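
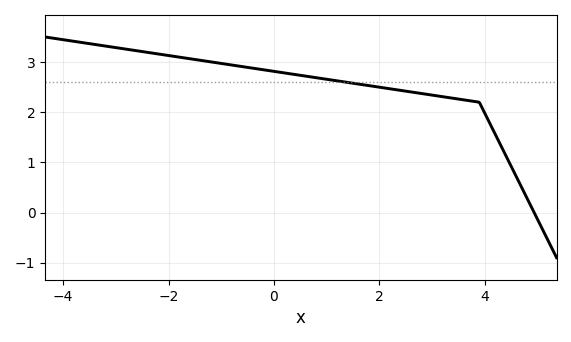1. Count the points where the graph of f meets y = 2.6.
1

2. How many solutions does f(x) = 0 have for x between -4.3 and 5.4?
1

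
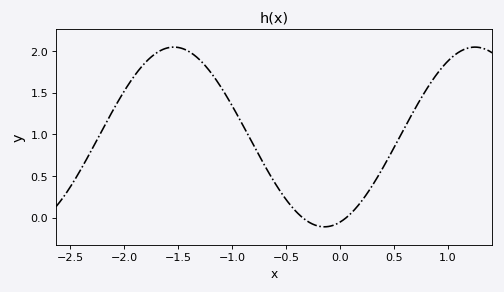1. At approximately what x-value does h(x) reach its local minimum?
-0.142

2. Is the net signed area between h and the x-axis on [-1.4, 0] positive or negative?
positive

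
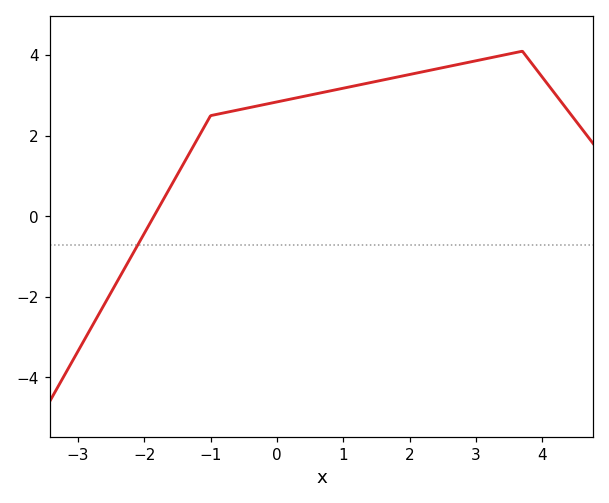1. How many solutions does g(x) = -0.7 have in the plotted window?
1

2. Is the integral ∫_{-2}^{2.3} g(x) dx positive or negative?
positive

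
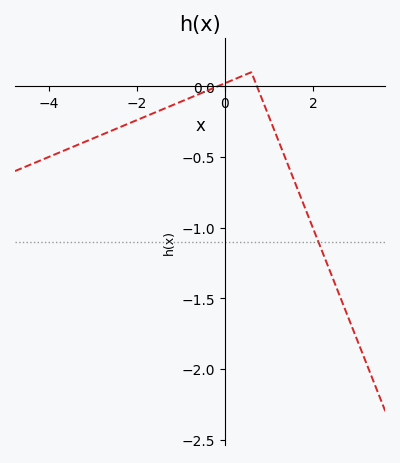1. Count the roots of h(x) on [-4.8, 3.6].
2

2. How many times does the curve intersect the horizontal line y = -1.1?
1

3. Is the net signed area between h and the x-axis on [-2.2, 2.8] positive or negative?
negative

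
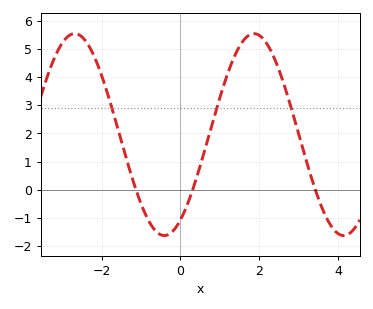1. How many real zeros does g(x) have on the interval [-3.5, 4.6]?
3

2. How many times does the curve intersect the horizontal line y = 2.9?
3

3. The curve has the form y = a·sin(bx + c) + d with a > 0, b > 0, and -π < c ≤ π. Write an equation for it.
y = 3.58sin(1.4x - 1) + 1.96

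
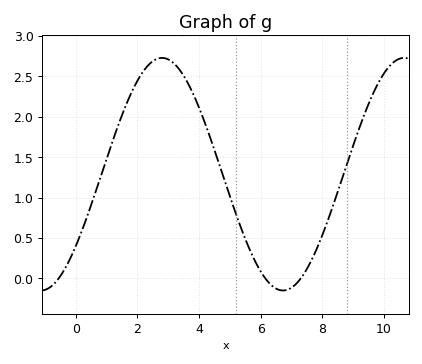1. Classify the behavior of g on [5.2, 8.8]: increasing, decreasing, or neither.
neither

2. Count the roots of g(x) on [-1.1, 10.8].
3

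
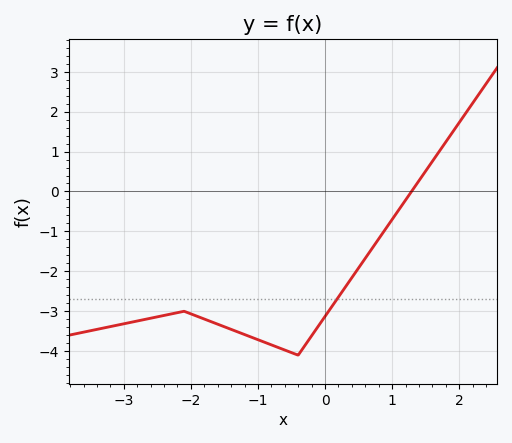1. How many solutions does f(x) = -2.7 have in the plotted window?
1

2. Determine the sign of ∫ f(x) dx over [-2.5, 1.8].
negative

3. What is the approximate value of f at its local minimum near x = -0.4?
-4.1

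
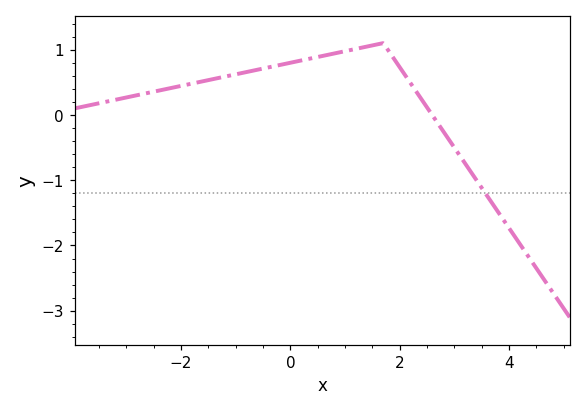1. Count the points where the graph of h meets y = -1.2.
1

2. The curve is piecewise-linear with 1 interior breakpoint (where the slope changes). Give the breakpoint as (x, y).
(1.7, 1.1)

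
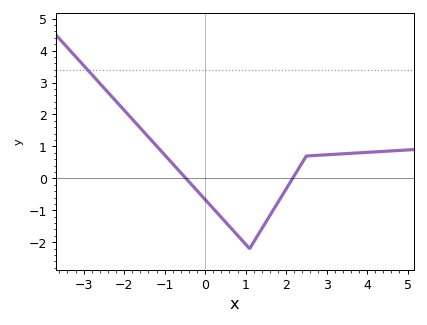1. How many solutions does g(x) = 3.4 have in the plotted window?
1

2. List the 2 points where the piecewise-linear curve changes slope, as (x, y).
(1.1, -2.2); (2.5, 0.7)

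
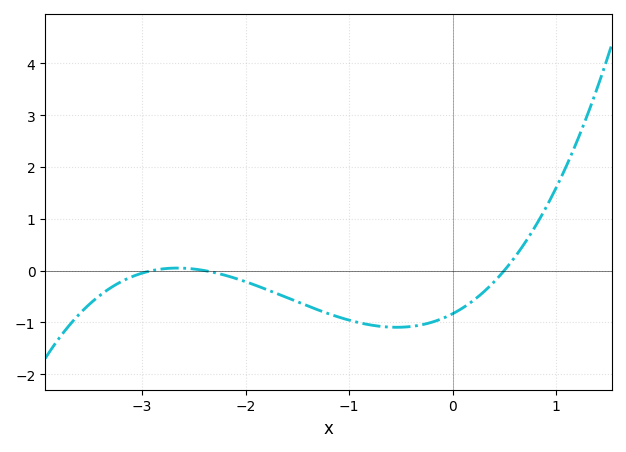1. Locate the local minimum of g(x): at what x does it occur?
-0.5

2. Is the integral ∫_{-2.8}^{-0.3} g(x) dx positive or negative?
negative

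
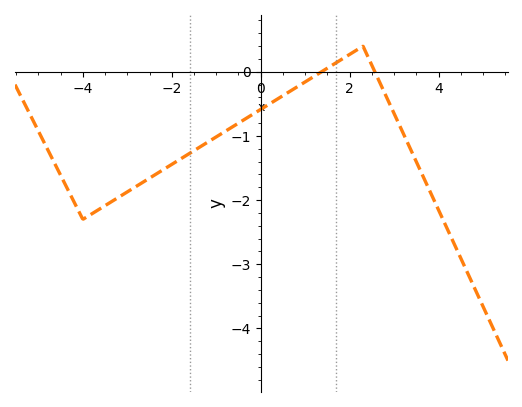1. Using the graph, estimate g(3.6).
-1.6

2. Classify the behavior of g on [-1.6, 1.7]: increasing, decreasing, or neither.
increasing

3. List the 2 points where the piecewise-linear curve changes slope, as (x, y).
(-4, -2.3); (2.3, 0.4)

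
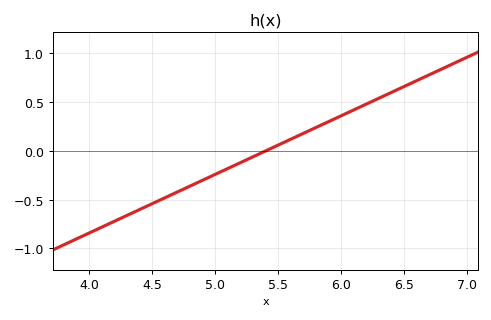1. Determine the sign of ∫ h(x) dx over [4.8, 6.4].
positive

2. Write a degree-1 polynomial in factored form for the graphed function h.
y = 0.6(x - 5.4)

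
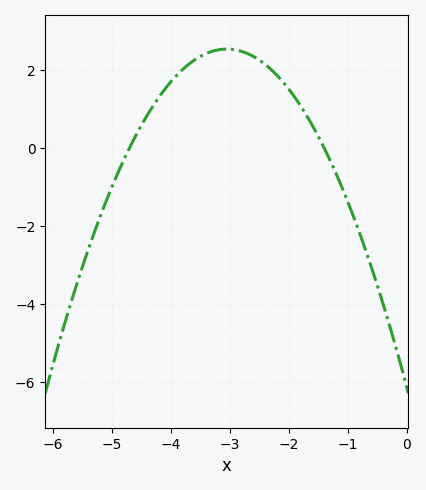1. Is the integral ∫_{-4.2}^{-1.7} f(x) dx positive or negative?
positive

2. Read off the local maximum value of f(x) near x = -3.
2.6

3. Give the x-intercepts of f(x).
-4.7, -1.4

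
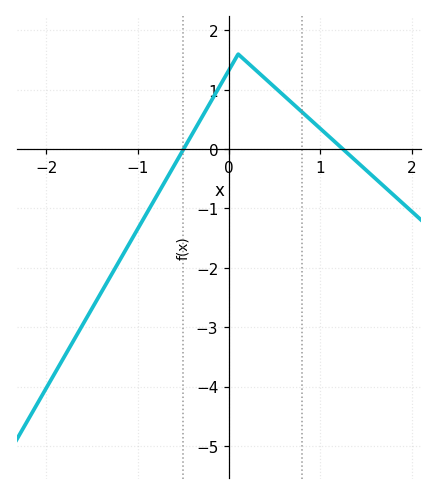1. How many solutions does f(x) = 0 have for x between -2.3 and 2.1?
2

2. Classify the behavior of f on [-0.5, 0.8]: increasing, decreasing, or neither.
neither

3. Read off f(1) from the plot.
0.343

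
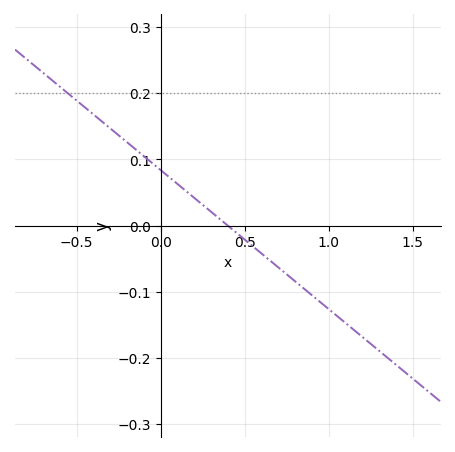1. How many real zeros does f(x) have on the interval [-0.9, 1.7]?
1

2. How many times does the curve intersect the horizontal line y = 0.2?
1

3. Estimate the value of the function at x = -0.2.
0.13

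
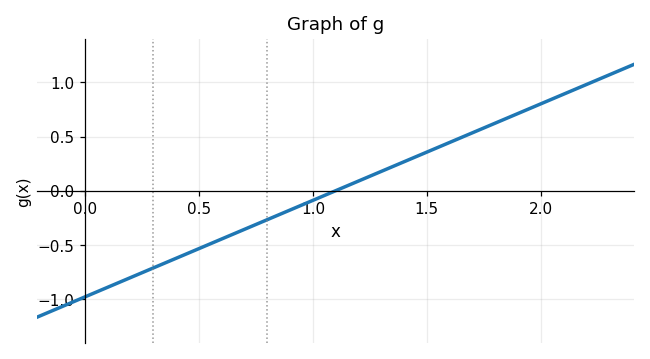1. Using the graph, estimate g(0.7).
-0.35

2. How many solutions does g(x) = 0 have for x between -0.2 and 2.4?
1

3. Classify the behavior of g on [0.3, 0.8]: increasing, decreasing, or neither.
increasing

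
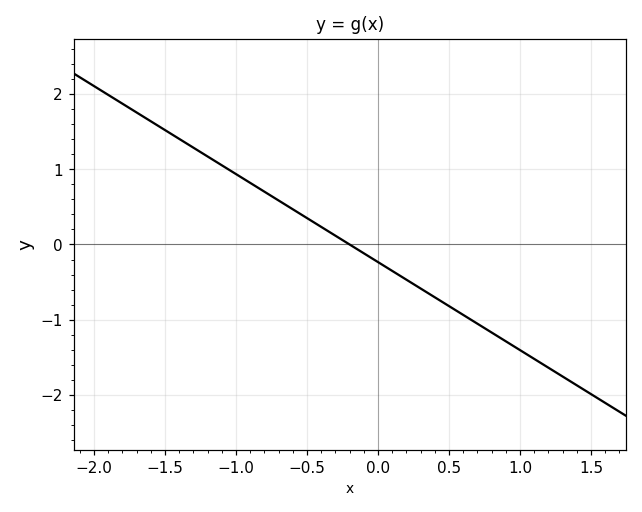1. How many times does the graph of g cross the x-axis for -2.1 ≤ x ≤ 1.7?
1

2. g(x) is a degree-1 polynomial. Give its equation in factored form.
y = -1.17(x + 0.2)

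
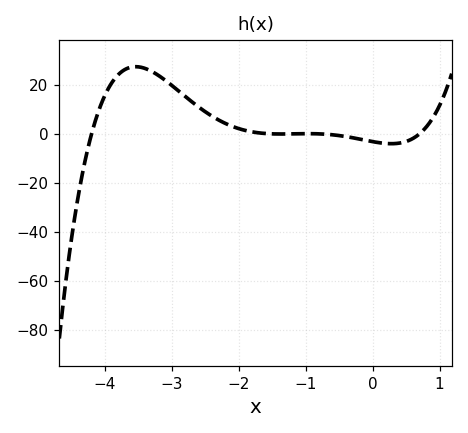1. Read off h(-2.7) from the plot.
14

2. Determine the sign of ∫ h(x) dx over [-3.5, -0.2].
positive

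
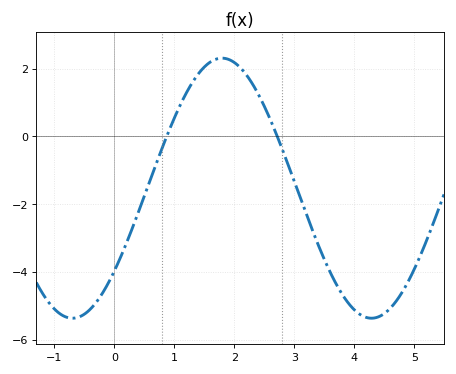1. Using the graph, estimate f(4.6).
-5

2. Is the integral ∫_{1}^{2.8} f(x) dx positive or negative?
positive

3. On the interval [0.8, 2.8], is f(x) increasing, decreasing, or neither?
neither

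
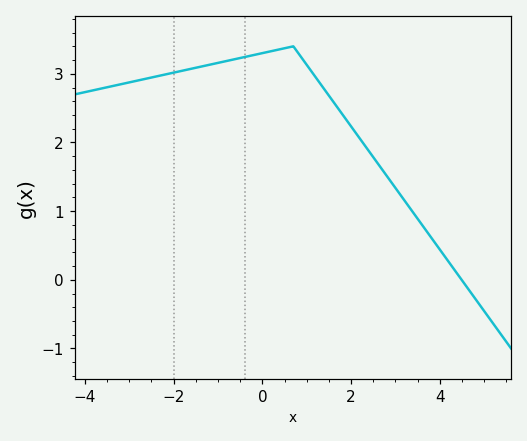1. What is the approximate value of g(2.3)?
2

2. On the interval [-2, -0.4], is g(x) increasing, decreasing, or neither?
increasing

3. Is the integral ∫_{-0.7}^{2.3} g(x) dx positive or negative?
positive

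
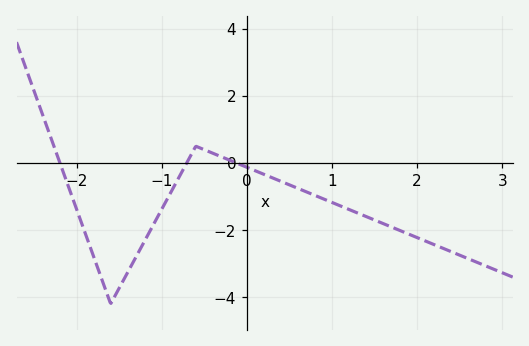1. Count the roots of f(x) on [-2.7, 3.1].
3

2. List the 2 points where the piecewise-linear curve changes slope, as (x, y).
(-1.6, -4.2); (-0.6, 0.5)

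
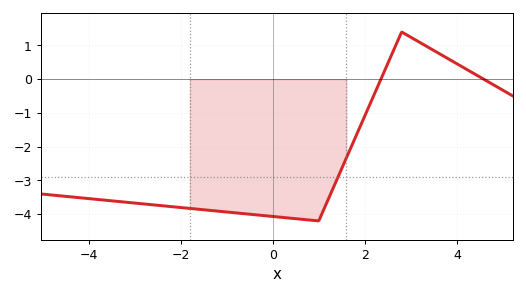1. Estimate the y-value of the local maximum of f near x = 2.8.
1.4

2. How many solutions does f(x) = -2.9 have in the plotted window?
1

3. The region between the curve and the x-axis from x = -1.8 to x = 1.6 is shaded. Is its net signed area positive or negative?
negative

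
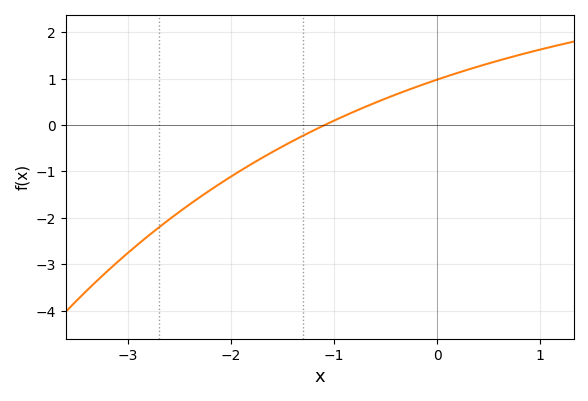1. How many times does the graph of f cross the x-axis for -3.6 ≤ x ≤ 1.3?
1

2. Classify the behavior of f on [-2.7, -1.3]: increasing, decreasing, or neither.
increasing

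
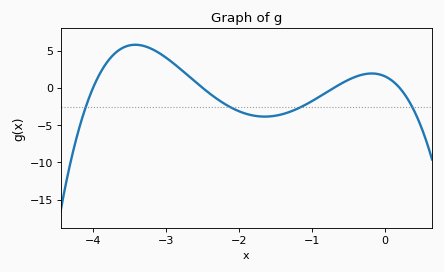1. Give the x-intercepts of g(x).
-4, -2.5, -0.7, 0.2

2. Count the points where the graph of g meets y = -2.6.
4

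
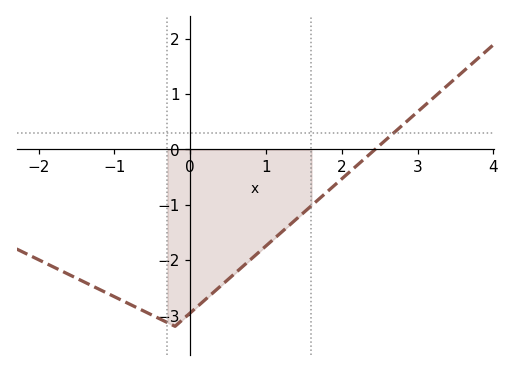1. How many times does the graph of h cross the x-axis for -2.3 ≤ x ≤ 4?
1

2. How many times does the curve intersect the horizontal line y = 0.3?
1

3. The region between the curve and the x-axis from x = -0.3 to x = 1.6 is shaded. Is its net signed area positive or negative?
negative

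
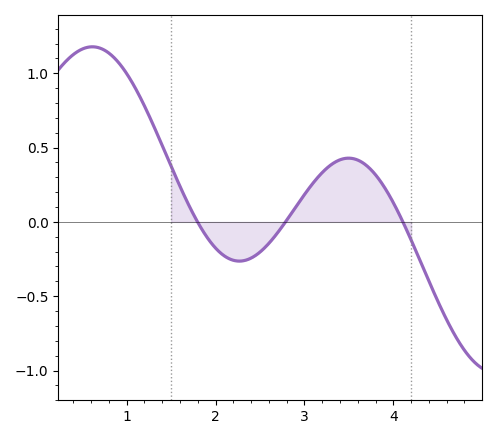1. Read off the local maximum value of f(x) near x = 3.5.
0.429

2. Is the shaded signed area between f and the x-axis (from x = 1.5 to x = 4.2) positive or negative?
positive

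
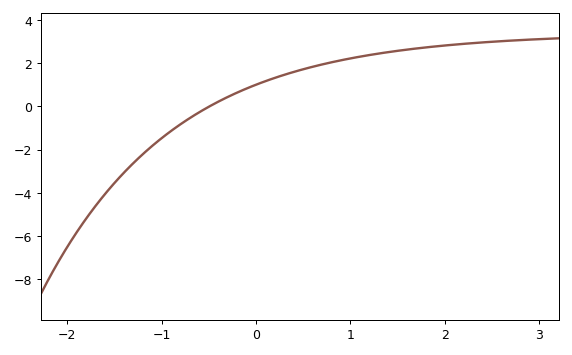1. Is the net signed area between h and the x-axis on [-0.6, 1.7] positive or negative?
positive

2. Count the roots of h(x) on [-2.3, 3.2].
1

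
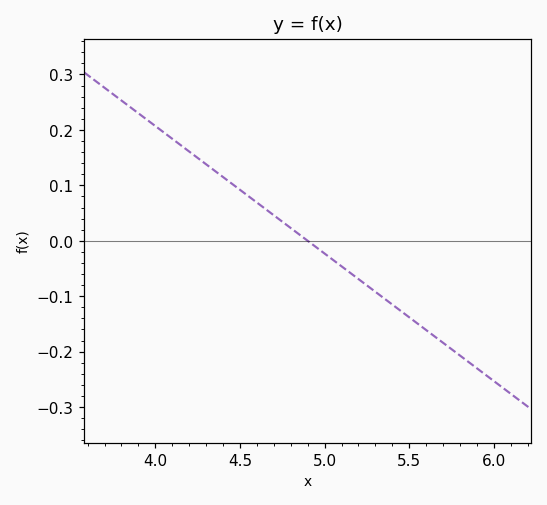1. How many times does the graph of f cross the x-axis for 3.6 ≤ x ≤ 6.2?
1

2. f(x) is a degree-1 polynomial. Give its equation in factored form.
y = -0.23(x - 4.9)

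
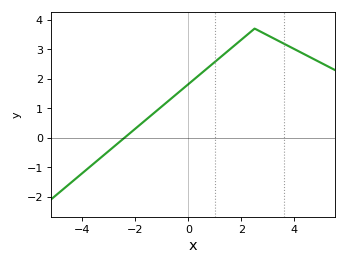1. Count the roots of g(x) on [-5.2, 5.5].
1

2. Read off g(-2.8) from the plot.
-0.3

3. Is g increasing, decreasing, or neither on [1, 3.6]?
neither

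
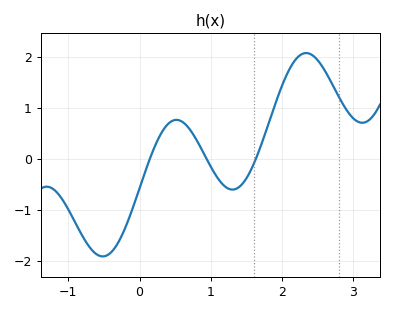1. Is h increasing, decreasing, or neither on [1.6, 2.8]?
neither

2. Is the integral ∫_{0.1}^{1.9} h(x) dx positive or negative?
positive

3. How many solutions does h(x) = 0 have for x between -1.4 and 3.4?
3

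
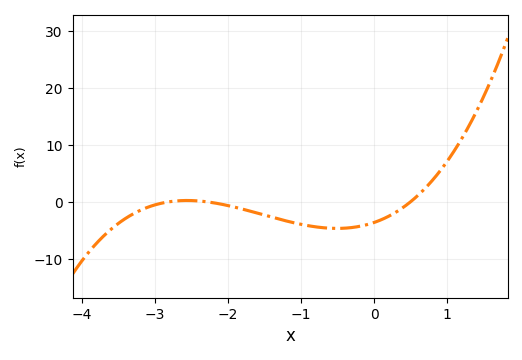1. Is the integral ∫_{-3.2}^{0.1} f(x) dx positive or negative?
negative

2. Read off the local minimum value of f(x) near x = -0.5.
-5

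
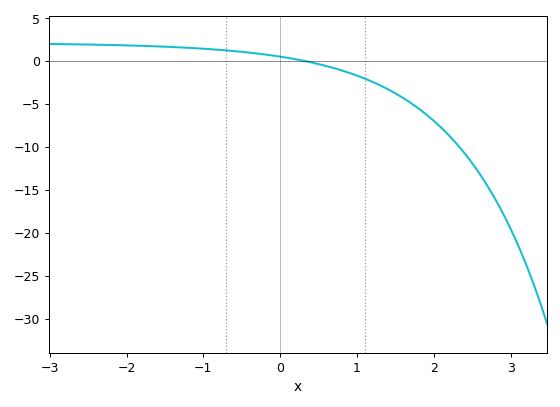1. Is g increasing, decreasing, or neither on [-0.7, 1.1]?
decreasing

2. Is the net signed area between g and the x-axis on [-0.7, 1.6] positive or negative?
negative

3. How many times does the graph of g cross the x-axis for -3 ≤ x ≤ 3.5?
1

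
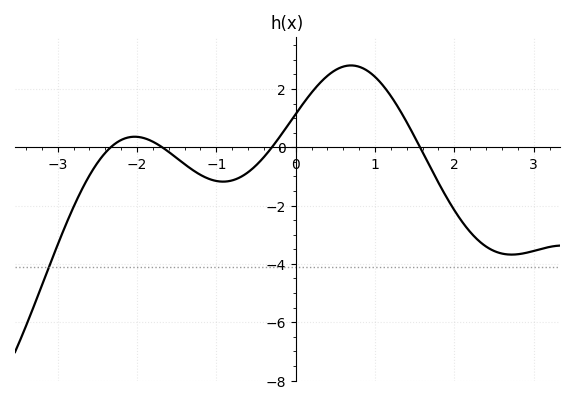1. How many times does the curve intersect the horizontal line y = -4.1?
1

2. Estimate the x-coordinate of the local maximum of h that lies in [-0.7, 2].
0.698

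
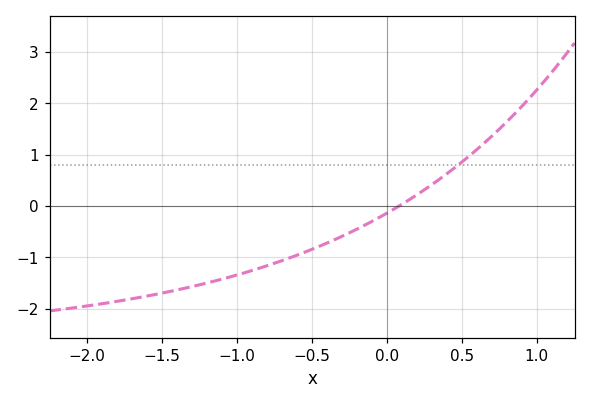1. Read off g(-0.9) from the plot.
-1.3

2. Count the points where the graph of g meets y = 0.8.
1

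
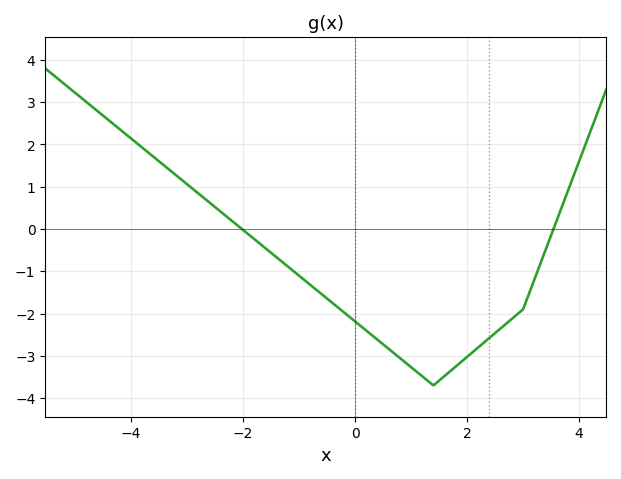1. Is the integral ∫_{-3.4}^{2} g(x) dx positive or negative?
negative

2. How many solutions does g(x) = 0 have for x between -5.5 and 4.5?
2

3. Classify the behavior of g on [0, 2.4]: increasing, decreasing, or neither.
neither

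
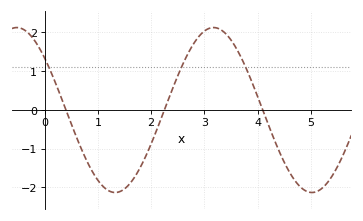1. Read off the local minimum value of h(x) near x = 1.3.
-2.13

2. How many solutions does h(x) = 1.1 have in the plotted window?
3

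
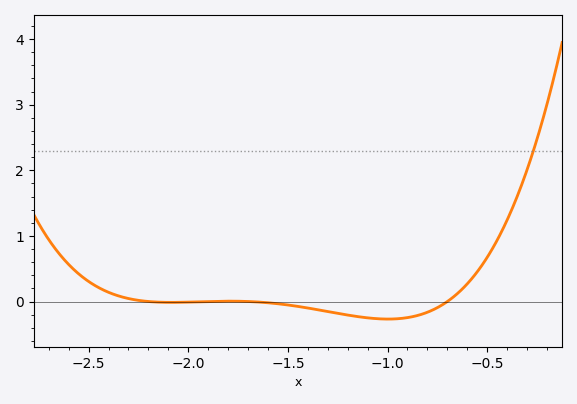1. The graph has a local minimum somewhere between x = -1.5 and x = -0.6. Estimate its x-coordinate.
-0.998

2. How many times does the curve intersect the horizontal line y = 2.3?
1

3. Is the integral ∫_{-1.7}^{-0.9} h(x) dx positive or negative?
negative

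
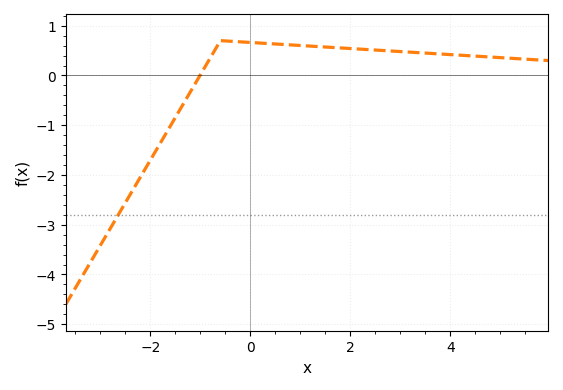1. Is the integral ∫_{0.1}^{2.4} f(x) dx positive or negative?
positive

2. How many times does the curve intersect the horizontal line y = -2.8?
1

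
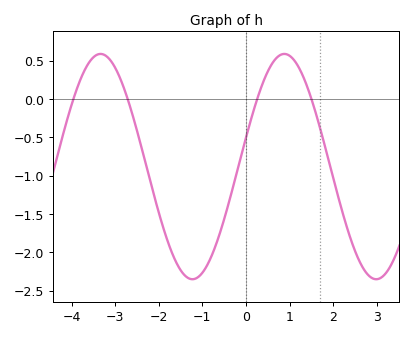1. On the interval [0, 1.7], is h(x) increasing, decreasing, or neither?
neither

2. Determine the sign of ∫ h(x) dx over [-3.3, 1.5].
negative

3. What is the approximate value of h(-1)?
-2.25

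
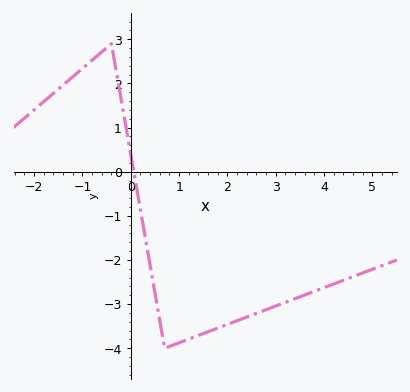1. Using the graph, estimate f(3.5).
-2.83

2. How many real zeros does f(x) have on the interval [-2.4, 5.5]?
1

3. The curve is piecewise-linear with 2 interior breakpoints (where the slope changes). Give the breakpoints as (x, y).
(-0.4, 2.9); (0.7, -4)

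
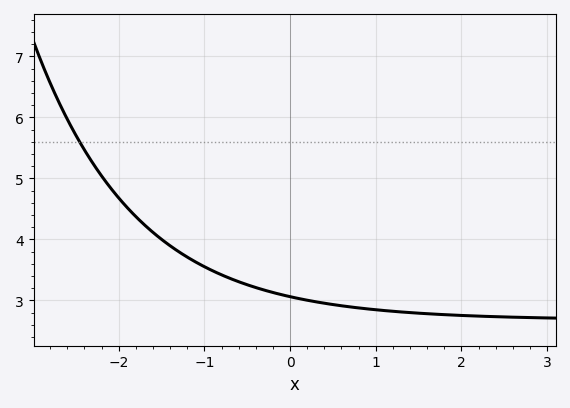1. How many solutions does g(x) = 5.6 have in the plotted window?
1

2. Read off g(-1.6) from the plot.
4.1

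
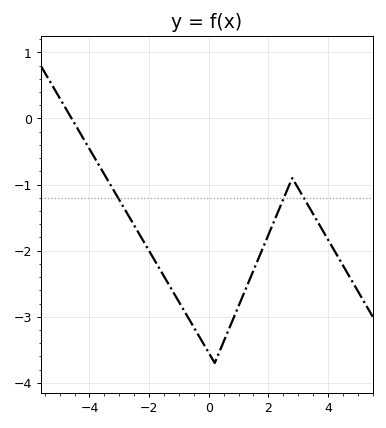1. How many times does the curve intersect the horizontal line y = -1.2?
3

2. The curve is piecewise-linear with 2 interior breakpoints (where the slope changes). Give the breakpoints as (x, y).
(0.2, -3.7); (2.8, -0.9)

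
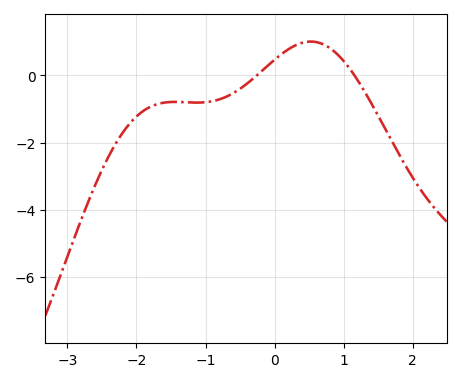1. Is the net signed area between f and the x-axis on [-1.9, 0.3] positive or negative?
negative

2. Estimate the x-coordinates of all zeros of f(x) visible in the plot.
-0.257, 1.16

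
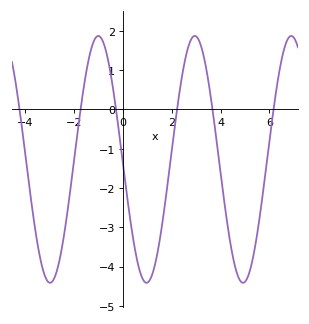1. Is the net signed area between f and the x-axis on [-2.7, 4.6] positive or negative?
negative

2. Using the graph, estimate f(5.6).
-2.75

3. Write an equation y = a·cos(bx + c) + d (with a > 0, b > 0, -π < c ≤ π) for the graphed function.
y = 3.14cos(1.59x + 1.6) - 1.27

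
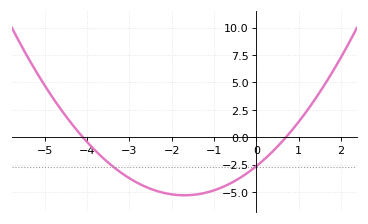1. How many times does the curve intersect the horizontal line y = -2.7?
2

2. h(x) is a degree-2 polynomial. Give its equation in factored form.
y = 0.92(x + 4.1)(x - 0.7)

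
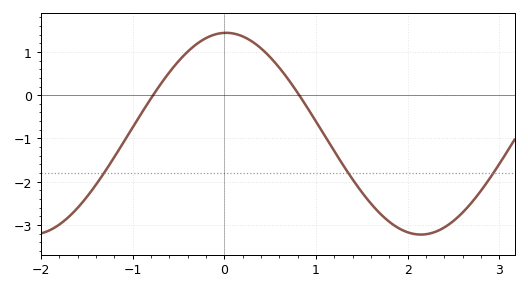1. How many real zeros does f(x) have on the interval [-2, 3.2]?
2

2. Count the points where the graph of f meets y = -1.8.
3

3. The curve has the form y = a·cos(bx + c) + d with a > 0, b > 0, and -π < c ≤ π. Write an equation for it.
y = 2.33cos(1.48x - 0.03) - 0.89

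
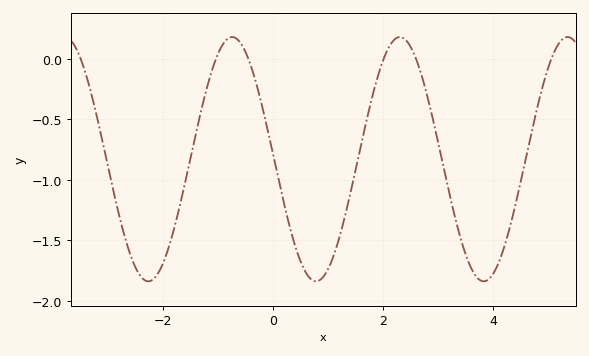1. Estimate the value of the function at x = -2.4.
-1.8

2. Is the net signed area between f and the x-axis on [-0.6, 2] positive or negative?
negative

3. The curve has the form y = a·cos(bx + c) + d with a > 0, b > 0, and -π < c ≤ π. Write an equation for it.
y = 1.01cos(2.06x + 1.53) - 0.83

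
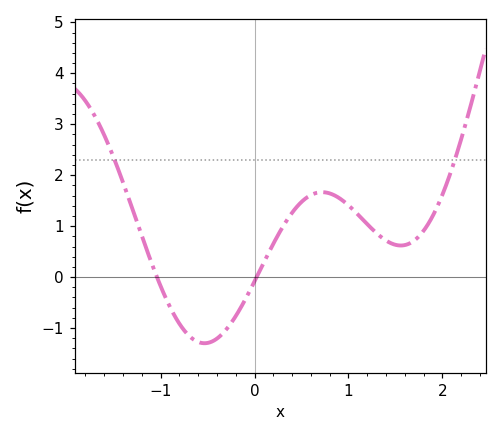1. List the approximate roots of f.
-1.04, 0.023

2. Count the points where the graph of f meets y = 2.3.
2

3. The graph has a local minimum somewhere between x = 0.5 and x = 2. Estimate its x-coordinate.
1.56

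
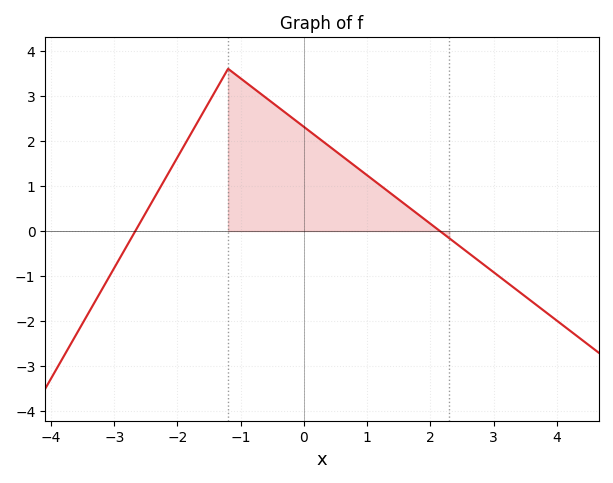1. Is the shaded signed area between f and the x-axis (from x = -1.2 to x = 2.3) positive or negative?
positive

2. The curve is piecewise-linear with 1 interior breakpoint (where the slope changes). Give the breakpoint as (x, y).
(-1.2, 3.6)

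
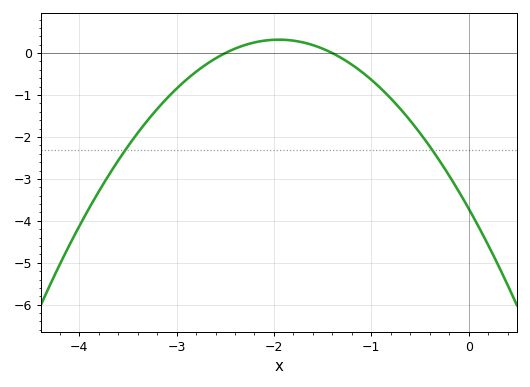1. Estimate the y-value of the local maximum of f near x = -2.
0.3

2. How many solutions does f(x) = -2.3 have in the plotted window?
2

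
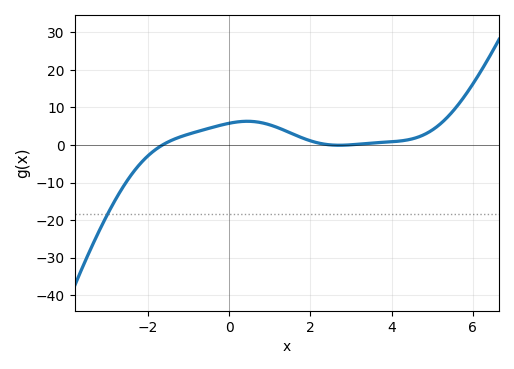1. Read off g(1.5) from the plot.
3.24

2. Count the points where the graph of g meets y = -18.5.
1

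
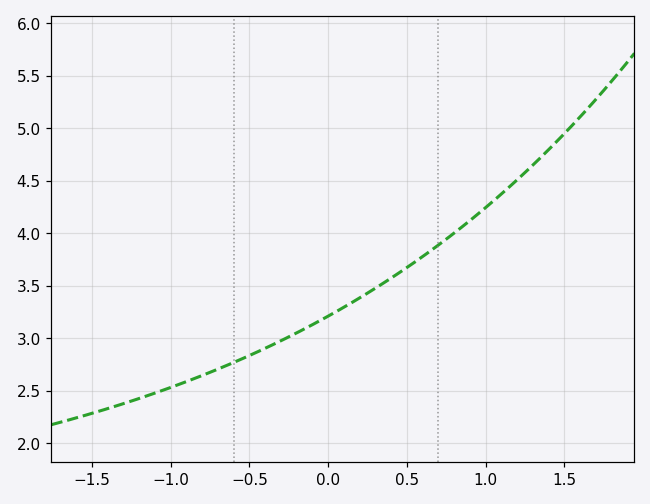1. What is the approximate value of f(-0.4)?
2.9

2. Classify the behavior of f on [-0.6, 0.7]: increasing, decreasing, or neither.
increasing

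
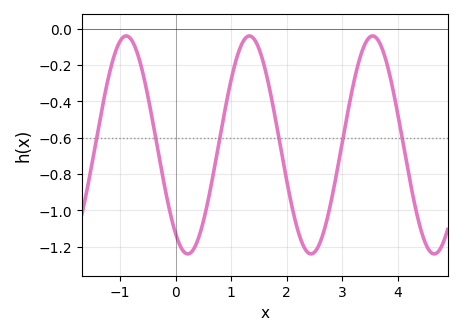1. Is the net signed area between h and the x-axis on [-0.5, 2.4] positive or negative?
negative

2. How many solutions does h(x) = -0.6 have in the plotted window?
6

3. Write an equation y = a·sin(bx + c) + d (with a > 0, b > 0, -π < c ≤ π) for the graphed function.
y = 0.6sin(2.8x - 2.2) - 0.64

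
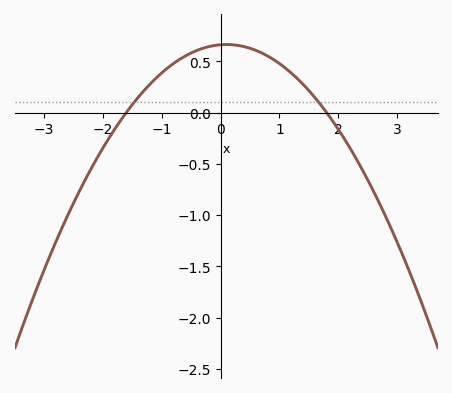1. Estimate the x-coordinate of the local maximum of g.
0.1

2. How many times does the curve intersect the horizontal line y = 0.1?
2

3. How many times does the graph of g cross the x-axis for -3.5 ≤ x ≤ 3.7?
2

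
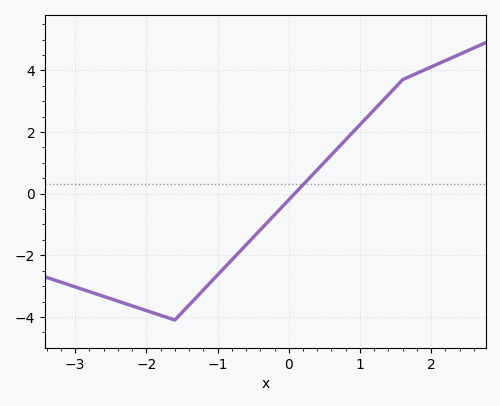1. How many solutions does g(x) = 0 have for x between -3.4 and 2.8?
1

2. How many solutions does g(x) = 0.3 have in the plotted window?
1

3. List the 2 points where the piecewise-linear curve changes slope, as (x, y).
(-1.6, -4.1); (1.6, 3.7)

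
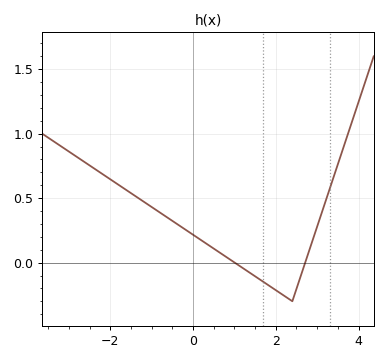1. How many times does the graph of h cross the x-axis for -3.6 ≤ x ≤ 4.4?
2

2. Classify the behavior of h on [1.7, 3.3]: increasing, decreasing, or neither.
neither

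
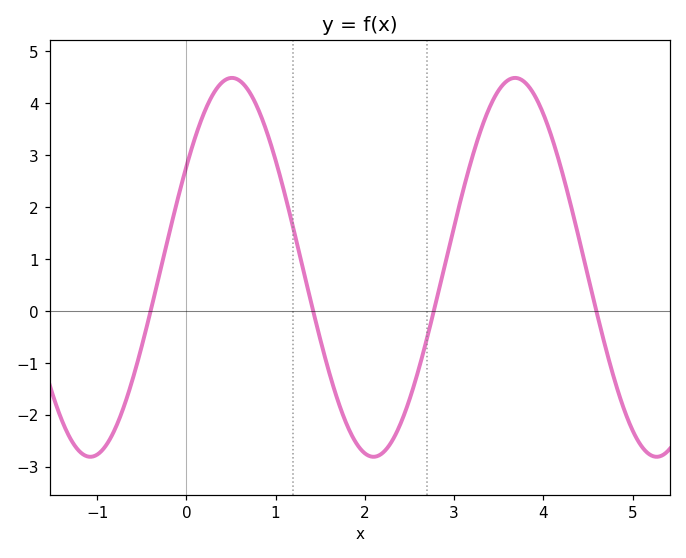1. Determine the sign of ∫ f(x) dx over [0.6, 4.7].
positive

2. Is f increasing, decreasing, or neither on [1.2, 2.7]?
neither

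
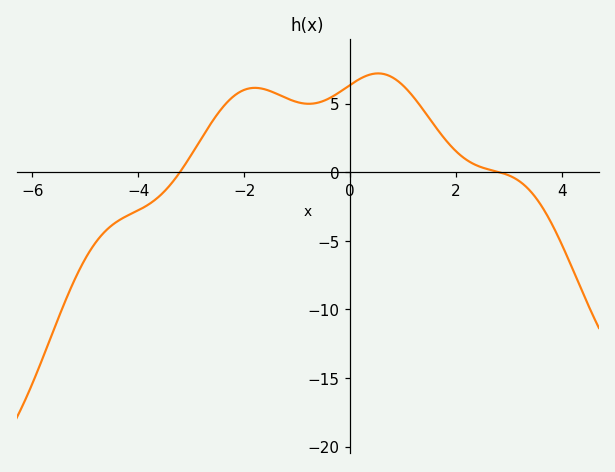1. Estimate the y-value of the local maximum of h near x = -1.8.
6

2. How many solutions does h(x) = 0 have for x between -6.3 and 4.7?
2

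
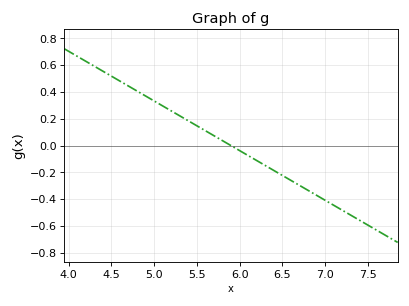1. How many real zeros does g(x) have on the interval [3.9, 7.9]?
1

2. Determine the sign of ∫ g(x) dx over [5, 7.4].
negative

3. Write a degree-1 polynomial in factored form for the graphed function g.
y = -0.37(x - 5.9)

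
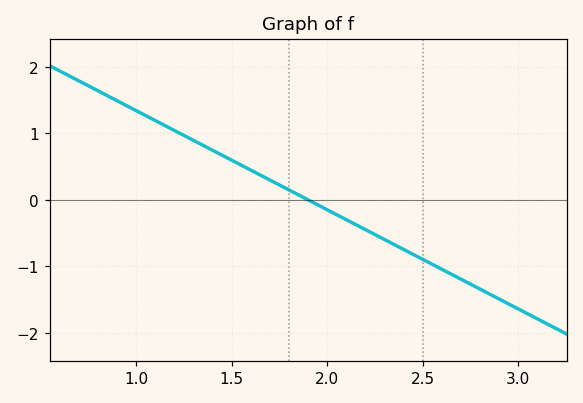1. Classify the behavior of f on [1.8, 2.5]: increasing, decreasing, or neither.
decreasing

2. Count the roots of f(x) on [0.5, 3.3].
1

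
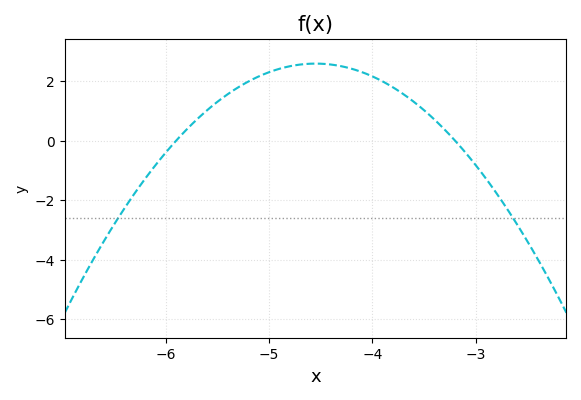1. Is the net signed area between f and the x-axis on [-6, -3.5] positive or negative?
positive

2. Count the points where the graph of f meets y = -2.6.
2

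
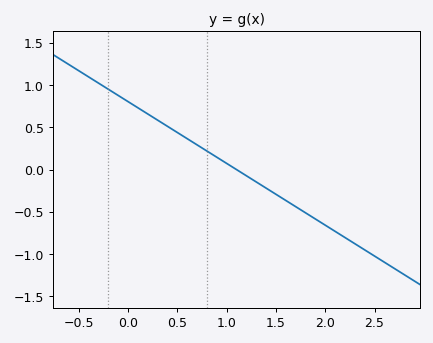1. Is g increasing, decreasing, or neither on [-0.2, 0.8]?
decreasing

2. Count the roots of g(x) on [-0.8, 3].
1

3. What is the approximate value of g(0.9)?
0.15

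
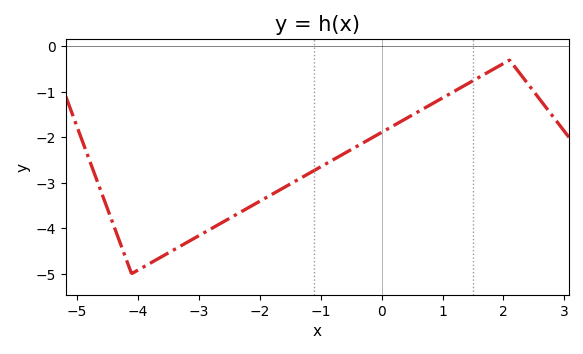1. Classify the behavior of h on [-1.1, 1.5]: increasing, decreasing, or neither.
increasing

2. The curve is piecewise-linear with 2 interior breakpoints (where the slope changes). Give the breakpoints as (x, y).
(-4.1, -5); (2.1, -0.3)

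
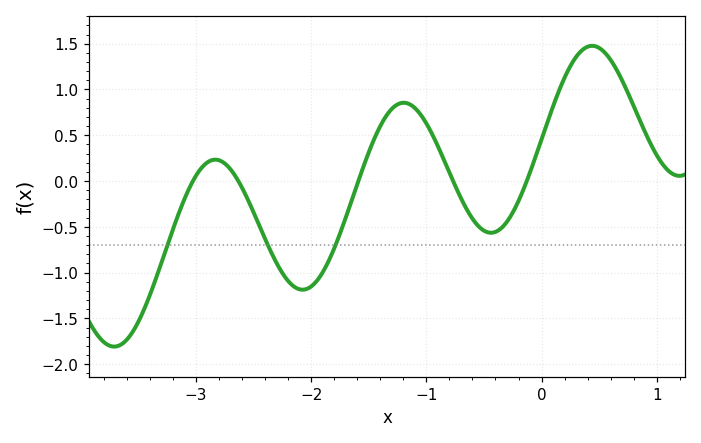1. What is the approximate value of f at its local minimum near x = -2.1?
-1.2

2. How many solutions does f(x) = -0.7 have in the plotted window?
3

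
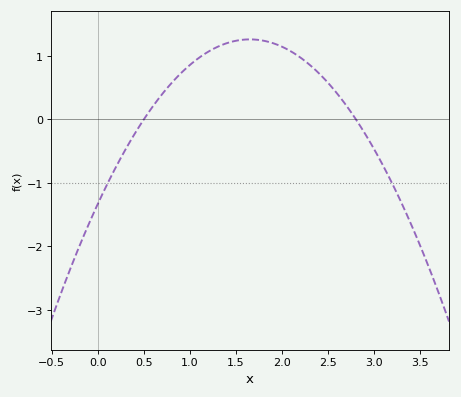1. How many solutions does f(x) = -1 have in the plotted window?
2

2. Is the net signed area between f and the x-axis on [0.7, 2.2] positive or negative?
positive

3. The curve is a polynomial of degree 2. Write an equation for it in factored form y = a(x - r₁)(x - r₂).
y = -0.95(x - 0.5)(x - 2.8)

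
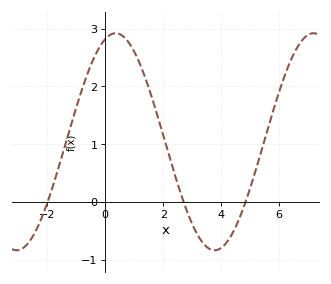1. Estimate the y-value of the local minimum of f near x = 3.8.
-0.8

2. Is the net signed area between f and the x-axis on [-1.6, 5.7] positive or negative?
positive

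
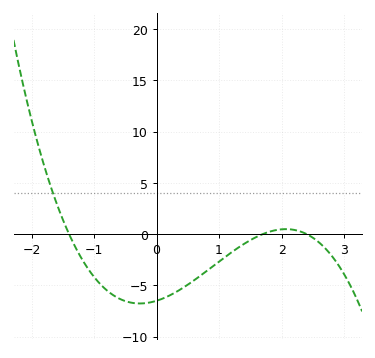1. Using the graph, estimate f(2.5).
-0.5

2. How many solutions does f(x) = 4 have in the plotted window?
1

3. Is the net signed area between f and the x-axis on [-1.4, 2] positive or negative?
negative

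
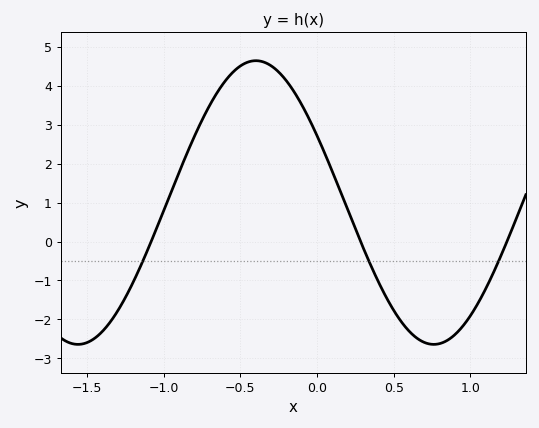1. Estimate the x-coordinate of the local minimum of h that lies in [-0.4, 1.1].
0.75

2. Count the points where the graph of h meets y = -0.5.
3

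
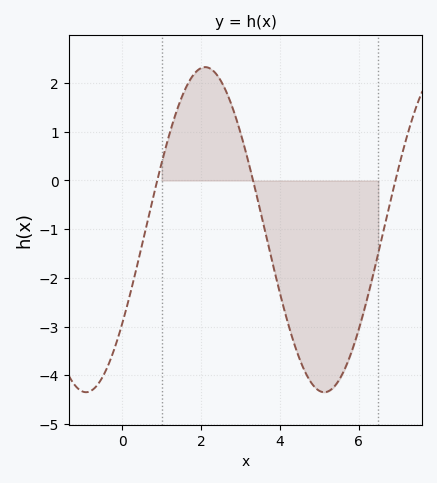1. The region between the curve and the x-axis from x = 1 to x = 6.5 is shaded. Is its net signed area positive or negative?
negative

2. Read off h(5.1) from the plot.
-4.35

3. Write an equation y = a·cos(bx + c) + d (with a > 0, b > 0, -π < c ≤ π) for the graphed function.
y = 3.34cos(1.04x - 2.19) - 1.01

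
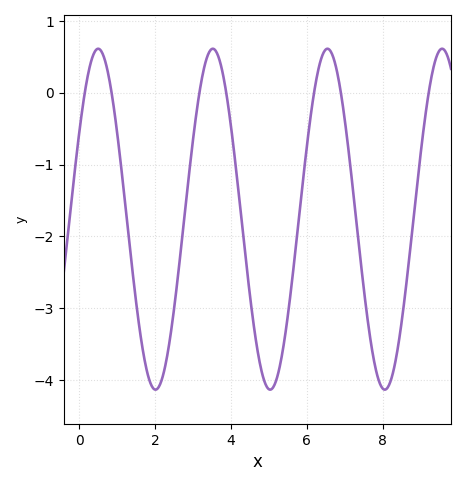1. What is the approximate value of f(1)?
-0.5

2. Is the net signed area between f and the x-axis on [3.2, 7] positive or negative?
negative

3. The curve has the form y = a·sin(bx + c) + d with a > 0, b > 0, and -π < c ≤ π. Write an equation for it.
y = 2.37sin(2.1x + 0.52) - 1.76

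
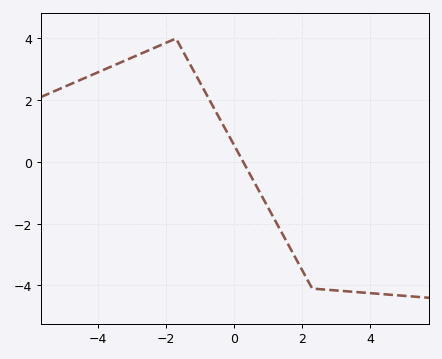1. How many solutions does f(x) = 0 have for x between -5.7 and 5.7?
1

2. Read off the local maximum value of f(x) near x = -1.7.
4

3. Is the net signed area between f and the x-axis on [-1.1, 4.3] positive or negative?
negative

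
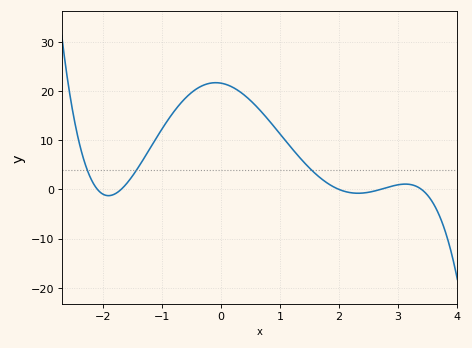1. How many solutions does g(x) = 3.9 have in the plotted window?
3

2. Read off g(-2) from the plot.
-1.01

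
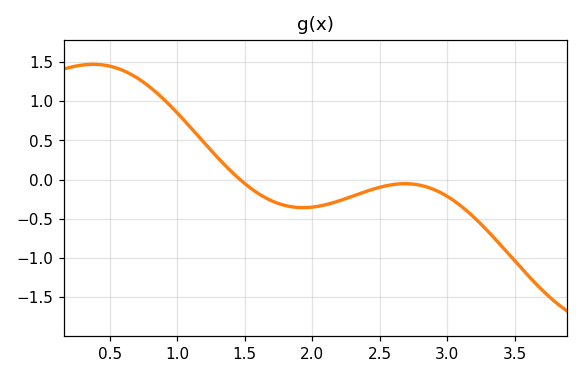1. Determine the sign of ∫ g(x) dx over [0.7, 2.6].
positive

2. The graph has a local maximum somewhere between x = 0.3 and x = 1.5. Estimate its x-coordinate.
0.378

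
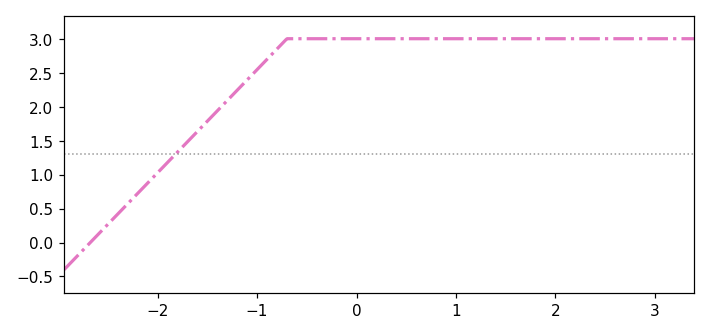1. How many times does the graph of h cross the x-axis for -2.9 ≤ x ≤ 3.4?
1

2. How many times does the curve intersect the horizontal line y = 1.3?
1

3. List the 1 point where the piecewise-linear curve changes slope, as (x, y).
(-0.7, 3)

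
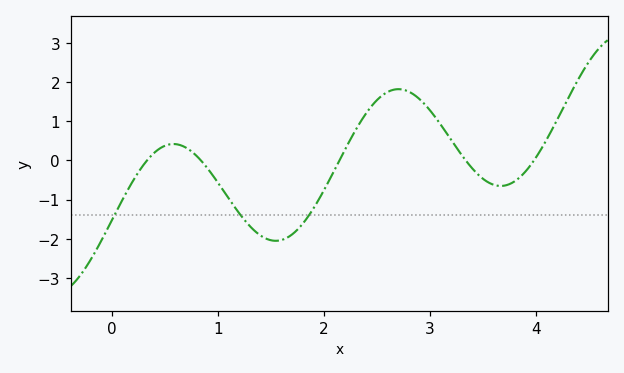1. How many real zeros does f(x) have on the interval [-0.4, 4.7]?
5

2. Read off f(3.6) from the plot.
-0.6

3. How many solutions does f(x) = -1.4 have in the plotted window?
3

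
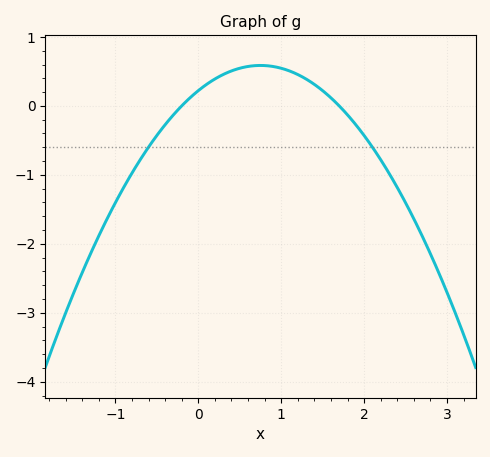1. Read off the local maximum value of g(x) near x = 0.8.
0.6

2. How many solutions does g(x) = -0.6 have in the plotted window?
2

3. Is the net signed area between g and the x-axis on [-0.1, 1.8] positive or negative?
positive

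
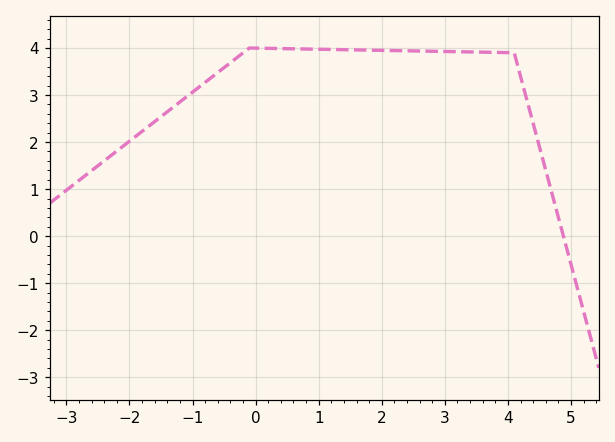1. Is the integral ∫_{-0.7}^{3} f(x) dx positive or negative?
positive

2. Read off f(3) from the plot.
3.93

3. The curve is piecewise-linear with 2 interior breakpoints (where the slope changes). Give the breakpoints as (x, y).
(-0.1, 4); (4.1, 3.9)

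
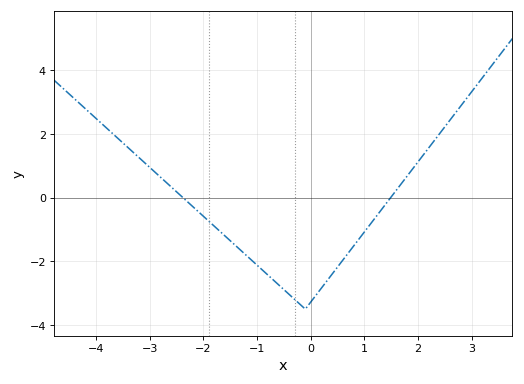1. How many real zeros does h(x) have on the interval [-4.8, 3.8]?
2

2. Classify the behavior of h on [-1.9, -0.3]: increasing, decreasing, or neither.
decreasing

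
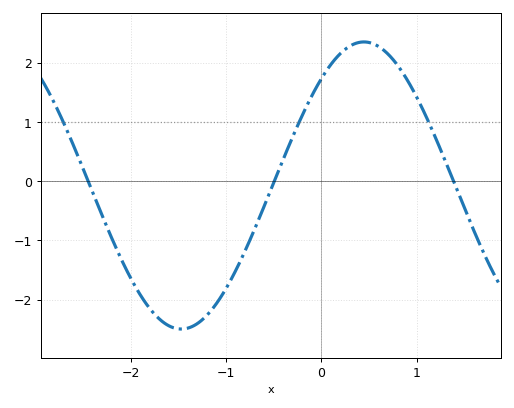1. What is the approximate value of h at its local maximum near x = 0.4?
2.36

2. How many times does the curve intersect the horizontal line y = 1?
3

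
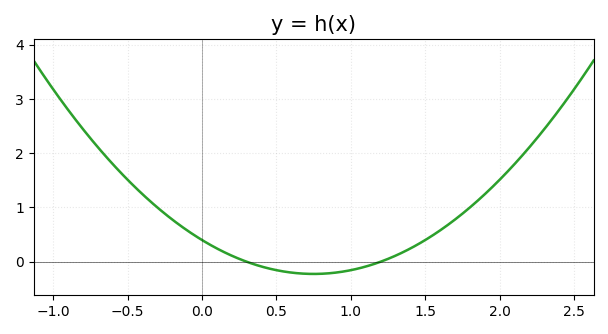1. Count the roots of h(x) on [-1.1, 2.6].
2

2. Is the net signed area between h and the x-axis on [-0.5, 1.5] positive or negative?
positive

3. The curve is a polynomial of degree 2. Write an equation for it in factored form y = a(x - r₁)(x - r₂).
y = 1.11(x - 0.3)(x - 1.2)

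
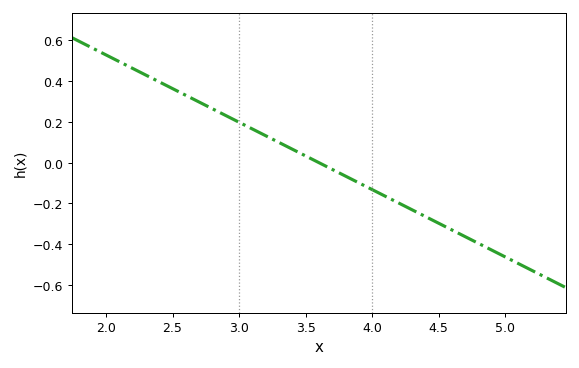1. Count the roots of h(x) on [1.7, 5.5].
1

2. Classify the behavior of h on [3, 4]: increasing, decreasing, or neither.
decreasing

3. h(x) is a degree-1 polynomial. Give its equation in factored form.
y = -0.33(x - 3.6)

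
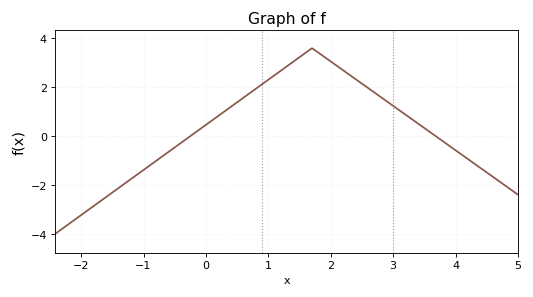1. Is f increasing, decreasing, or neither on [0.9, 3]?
neither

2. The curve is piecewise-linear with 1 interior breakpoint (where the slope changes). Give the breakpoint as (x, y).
(1.7, 3.6)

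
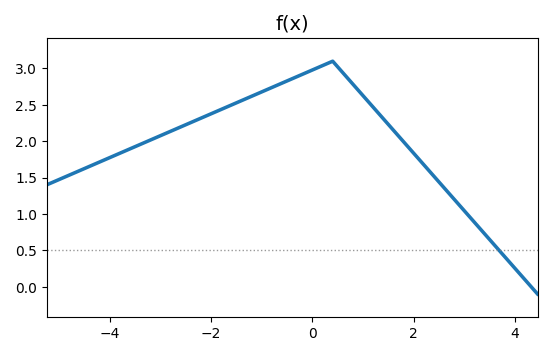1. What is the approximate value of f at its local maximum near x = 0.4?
3.1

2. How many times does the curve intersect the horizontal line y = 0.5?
1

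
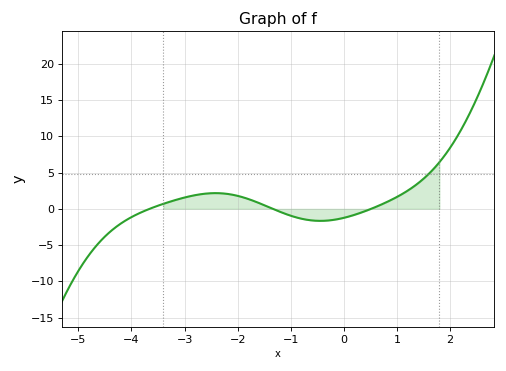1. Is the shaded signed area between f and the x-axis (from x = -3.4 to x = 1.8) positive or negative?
positive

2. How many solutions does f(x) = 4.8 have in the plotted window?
1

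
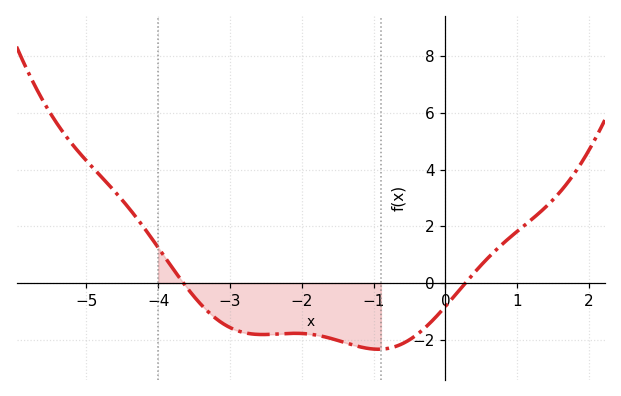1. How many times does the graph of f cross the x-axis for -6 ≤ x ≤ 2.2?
2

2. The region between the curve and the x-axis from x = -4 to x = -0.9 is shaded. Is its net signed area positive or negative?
negative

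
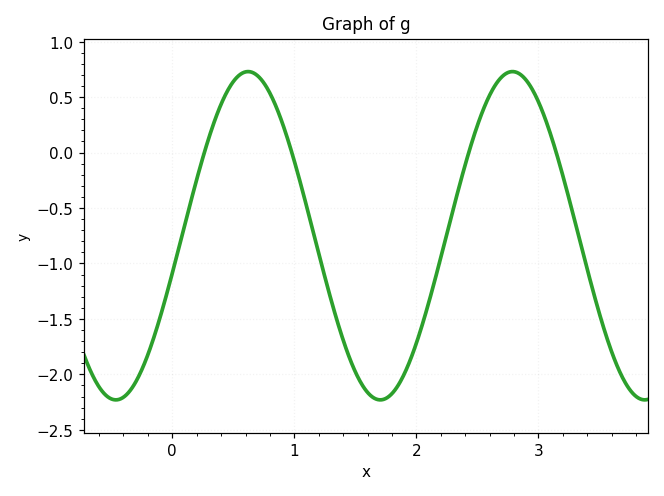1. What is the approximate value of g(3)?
0.458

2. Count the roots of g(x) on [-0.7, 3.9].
4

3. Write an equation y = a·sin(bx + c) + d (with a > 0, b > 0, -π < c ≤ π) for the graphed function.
y = 1.48sin(2.9x - 0.23) - 0.75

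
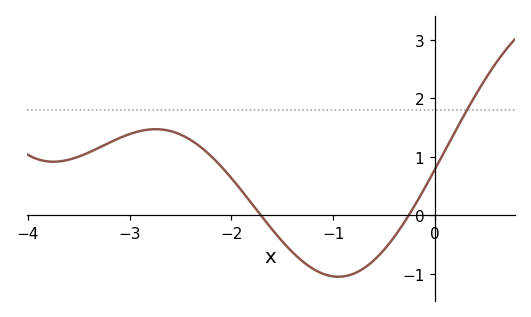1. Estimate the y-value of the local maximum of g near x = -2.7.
1.5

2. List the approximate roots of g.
-1.7, -0.3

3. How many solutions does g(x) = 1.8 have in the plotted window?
1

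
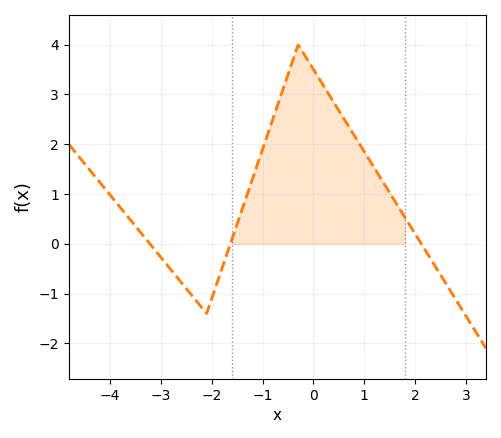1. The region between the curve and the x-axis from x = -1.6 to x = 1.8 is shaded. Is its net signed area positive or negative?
positive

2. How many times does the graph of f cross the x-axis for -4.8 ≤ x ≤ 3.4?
3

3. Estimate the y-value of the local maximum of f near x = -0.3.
4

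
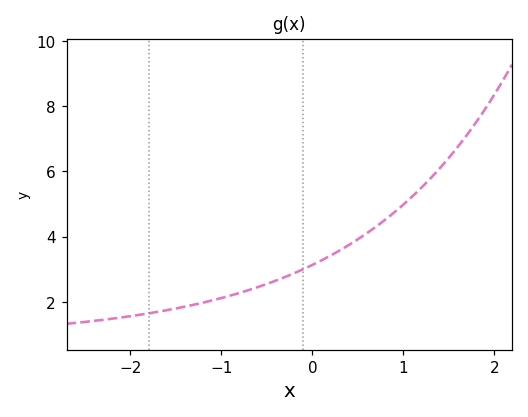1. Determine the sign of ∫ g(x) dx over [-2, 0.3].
positive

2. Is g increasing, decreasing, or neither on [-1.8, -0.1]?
increasing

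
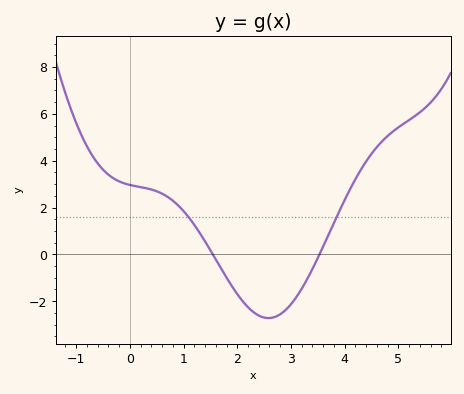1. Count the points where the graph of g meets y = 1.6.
2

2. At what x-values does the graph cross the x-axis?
1.5, 3.5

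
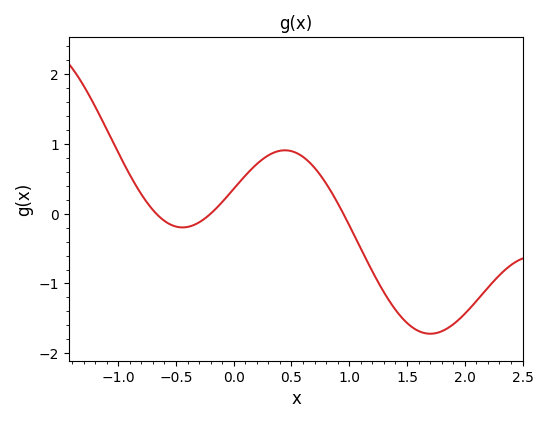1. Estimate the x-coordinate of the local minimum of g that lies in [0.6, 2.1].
1.7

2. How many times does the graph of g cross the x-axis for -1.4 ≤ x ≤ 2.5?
3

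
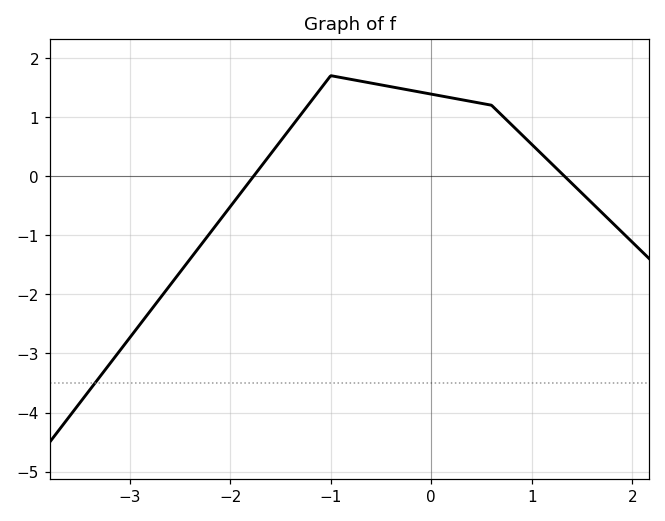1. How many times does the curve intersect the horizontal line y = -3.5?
1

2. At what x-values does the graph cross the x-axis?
-1.8, 1.3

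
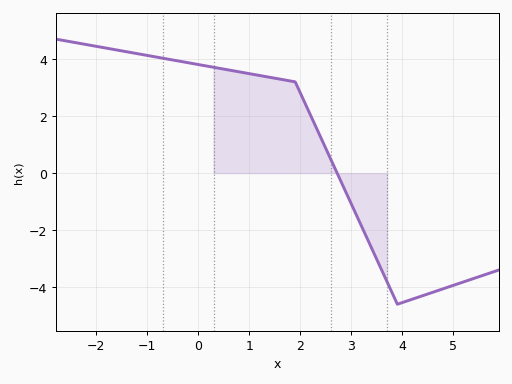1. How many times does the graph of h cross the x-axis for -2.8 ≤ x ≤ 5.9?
1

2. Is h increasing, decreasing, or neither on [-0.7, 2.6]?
decreasing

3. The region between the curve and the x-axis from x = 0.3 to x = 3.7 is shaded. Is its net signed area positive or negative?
positive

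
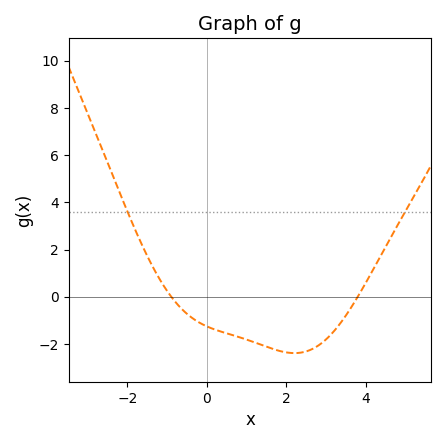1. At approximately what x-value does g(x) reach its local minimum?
2.21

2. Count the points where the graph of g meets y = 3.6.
2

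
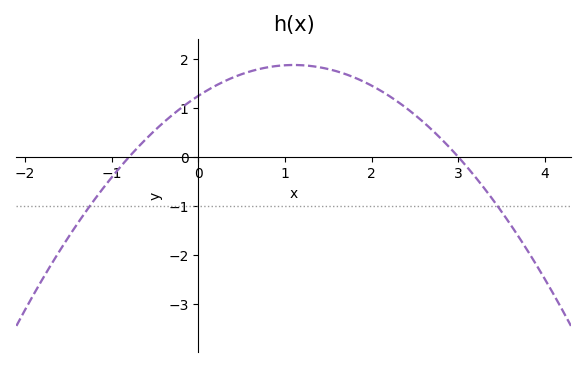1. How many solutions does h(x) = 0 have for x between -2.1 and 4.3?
2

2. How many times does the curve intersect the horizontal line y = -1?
2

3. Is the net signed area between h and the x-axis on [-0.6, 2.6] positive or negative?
positive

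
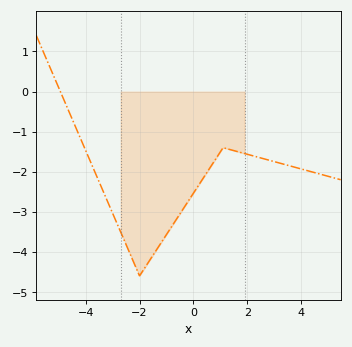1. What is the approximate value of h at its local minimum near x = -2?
-4.6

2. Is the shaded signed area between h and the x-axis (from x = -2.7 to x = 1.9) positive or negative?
negative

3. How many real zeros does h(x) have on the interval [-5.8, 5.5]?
1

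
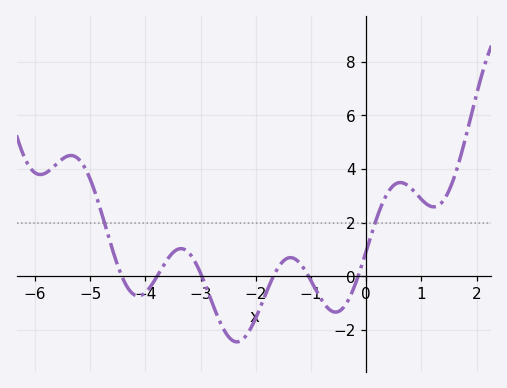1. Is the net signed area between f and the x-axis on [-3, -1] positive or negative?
negative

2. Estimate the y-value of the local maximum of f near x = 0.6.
3.4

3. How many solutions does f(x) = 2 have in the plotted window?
2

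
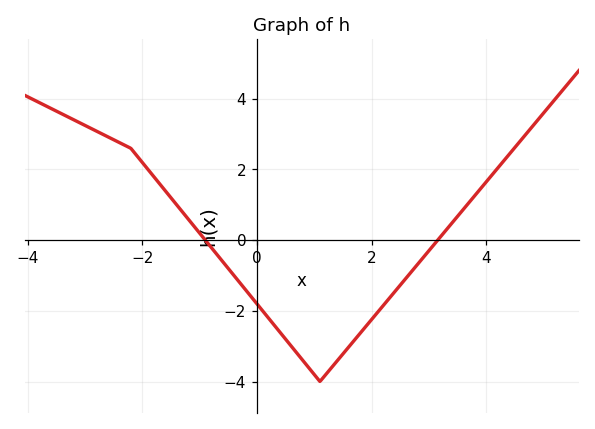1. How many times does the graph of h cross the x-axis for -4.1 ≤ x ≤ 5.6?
2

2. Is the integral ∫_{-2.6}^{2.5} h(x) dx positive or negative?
negative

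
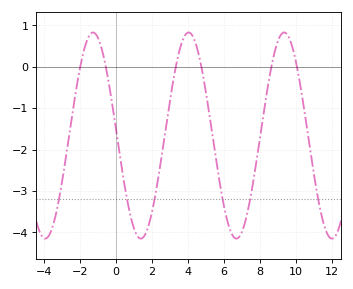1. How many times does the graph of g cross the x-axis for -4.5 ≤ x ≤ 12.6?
6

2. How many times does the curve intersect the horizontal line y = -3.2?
6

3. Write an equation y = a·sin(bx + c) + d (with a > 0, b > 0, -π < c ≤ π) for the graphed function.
y = 2.49sin(1.2x + 3.1) - 1.66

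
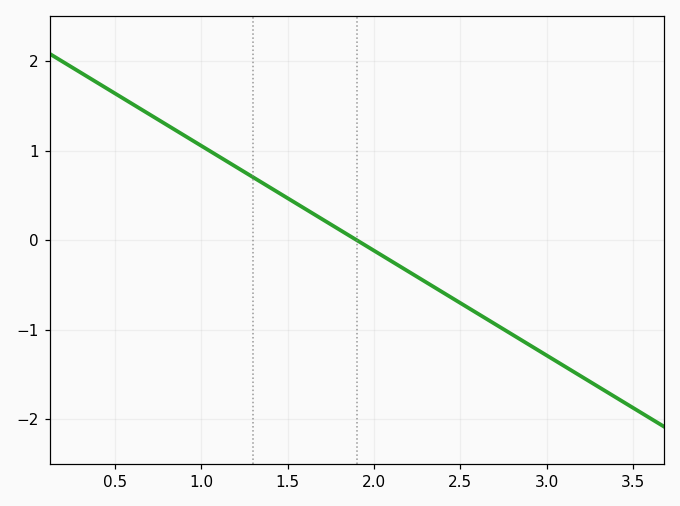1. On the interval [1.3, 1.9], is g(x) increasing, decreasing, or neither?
decreasing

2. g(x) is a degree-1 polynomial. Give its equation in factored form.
y = -1.17(x - 1.9)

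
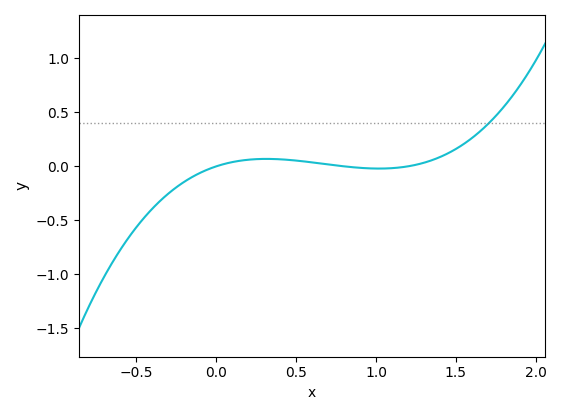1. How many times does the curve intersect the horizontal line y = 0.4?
1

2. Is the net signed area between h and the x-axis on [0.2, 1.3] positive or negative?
positive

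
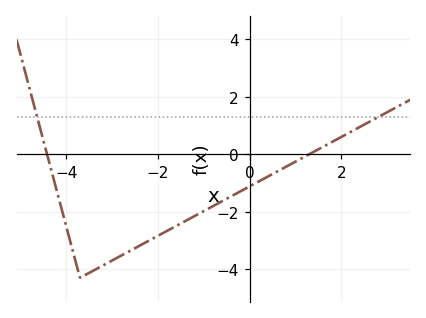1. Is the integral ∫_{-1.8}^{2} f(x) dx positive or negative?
negative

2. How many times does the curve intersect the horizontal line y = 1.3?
2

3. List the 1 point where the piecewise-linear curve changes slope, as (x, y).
(-3.7, -4.3)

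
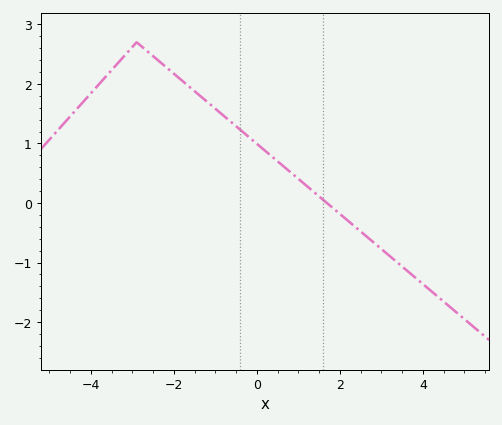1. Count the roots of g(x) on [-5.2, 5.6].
1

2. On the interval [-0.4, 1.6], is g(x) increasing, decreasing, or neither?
decreasing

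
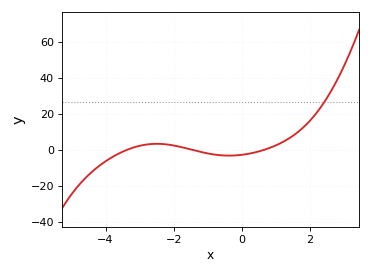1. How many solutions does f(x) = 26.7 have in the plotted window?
1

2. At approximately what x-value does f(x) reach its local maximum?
-2.4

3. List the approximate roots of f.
-3.4, -1.4, 0.6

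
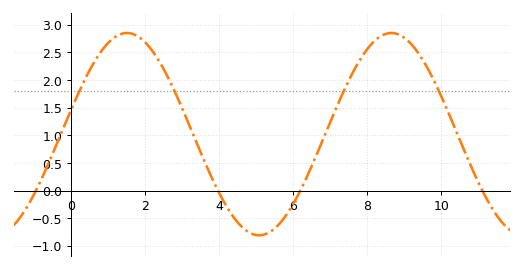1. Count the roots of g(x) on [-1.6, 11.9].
4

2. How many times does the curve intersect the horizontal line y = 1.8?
4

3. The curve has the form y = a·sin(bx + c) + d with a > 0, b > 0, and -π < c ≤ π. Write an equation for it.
y = 1.83sin(0.88x + 0.242) + 1.02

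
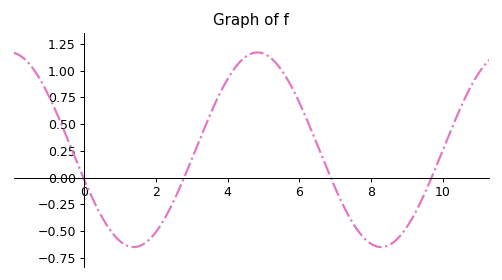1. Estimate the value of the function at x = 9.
-0.461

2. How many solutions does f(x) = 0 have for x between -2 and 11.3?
4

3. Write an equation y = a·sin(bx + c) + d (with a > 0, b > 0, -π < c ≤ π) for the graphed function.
y = 0.91sin(0.91x - 2.82) + 0.26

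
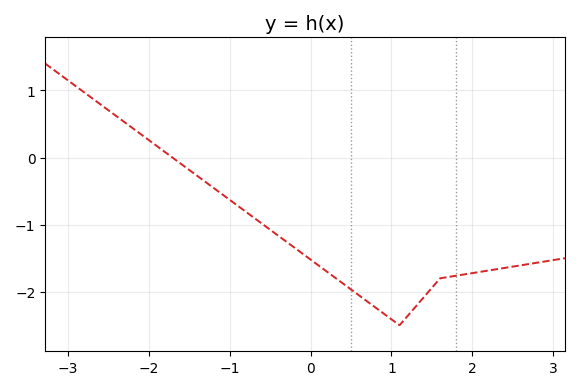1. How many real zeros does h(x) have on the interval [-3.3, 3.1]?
1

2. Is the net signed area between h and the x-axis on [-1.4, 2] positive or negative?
negative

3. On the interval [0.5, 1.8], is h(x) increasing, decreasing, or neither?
neither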